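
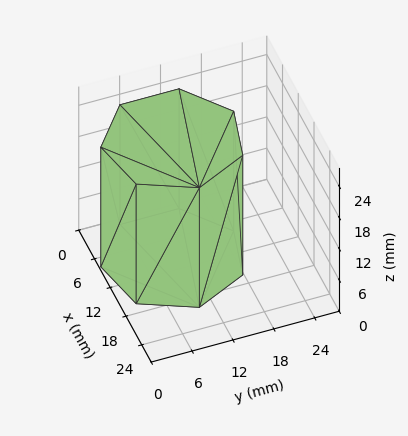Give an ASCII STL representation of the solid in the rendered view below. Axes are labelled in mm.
Reading the render: the shape is a regular 7-sided prism (a cylinder approximated with 7 flat sides), circumscribed radius ≈ 10 mm, height ≈ 23 mm (dimensions read to the nearest mm from the axis ticks). For the STL, each face is triangulated and given an outward normal.

solid part
  facet normal 0.0000 0.0000 -1.0000
    outer loop
      vertex 7.77 19.75 0.00
      vertex 16.23 17.82 0.00
      vertex 20.00 10.00 0.00
    endloop
  endfacet
  facet normal 0.0000 0.0000 -1.0000
    outer loop
      vertex 0.99 14.34 0.00
      vertex 7.77 19.75 0.00
      vertex 20.00 10.00 0.00
    endloop
  endfacet
  facet normal 0.0000 0.0000 -1.0000
    outer loop
      vertex 0.99 5.66 0.00
      vertex 0.99 14.34 0.00
      vertex 20.00 10.00 0.00
    endloop
  endfacet
  facet normal 0.0000 0.0000 -1.0000
    outer loop
      vertex 7.77 0.25 0.00
      vertex 0.99 5.66 0.00
      vertex 20.00 10.00 0.00
    endloop
  endfacet
  facet normal 0.0000 0.0000 -1.0000
    outer loop
      vertex 16.23 2.18 0.00
      vertex 7.77 0.25 0.00
      vertex 20.00 10.00 0.00
    endloop
  endfacet
  facet normal 0.0000 0.0000 1.0000
    outer loop
      vertex 20.00 10.00 23.00
      vertex 16.23 17.82 23.00
      vertex 7.77 19.75 23.00
    endloop
  endfacet
  facet normal 0.0000 0.0000 1.0000
    outer loop
      vertex 20.00 10.00 23.00
      vertex 7.77 19.75 23.00
      vertex 0.99 14.34 23.00
    endloop
  endfacet
  facet normal 0.0000 0.0000 1.0000
    outer loop
      vertex 20.00 10.00 23.00
      vertex 0.99 14.34 23.00
      vertex 0.99 5.66 23.00
    endloop
  endfacet
  facet normal 0.0000 0.0000 1.0000
    outer loop
      vertex 20.00 10.00 23.00
      vertex 0.99 5.66 23.00
      vertex 7.77 0.25 23.00
    endloop
  endfacet
  facet normal 0.0000 0.0000 1.0000
    outer loop
      vertex 20.00 10.00 23.00
      vertex 7.77 0.25 23.00
      vertex 16.23 2.18 23.00
    endloop
  endfacet
  facet normal 0.9008 0.4343 0.0000
    outer loop
      vertex 20.00 10.00 0.00
      vertex 16.23 17.82 0.00
      vertex 16.23 17.82 23.00
    endloop
  endfacet
  facet normal 0.9008 0.4343 0.0000
    outer loop
      vertex 20.00 10.00 0.00
      vertex 16.23 17.82 23.00
      vertex 20.00 10.00 23.00
    endloop
  endfacet
  facet normal 0.2224 0.9750 0.0000
    outer loop
      vertex 16.23 17.82 0.00
      vertex 7.77 19.75 0.00
      vertex 7.77 19.75 23.00
    endloop
  endfacet
  facet normal 0.2224 0.9750 0.0000
    outer loop
      vertex 16.23 17.82 0.00
      vertex 7.77 19.75 23.00
      vertex 16.23 17.82 23.00
    endloop
  endfacet
  facet normal -0.6237 0.7817 0.0000
    outer loop
      vertex 7.77 19.75 0.00
      vertex 0.99 14.34 0.00
      vertex 0.99 14.34 23.00
    endloop
  endfacet
  facet normal -0.6237 0.7817 0.0000
    outer loop
      vertex 7.77 19.75 0.00
      vertex 0.99 14.34 23.00
      vertex 7.77 19.75 23.00
    endloop
  endfacet
  facet normal -1.0000 0.0000 0.0000
    outer loop
      vertex 0.99 14.34 0.00
      vertex 0.99 5.66 0.00
      vertex 0.99 5.66 23.00
    endloop
  endfacet
  facet normal -1.0000 0.0000 0.0000
    outer loop
      vertex 0.99 14.34 0.00
      vertex 0.99 5.66 23.00
      vertex 0.99 14.34 23.00
    endloop
  endfacet
  facet normal -0.6237 -0.7817 0.0000
    outer loop
      vertex 0.99 5.66 0.00
      vertex 7.77 0.25 0.00
      vertex 7.77 0.25 23.00
    endloop
  endfacet
  facet normal -0.6237 -0.7817 0.0000
    outer loop
      vertex 0.99 5.66 0.00
      vertex 7.77 0.25 23.00
      vertex 0.99 5.66 23.00
    endloop
  endfacet
  facet normal 0.2224 -0.9750 0.0000
    outer loop
      vertex 7.77 0.25 0.00
      vertex 16.23 2.18 0.00
      vertex 16.23 2.18 23.00
    endloop
  endfacet
  facet normal 0.2224 -0.9750 0.0000
    outer loop
      vertex 7.77 0.25 0.00
      vertex 16.23 2.18 23.00
      vertex 7.77 0.25 23.00
    endloop
  endfacet
  facet normal 0.9008 -0.4343 0.0000
    outer loop
      vertex 16.23 2.18 0.00
      vertex 20.00 10.00 0.00
      vertex 20.00 10.00 23.00
    endloop
  endfacet
  facet normal 0.9008 -0.4343 0.0000
    outer loop
      vertex 16.23 2.18 0.00
      vertex 20.00 10.00 23.00
      vertex 16.23 2.18 23.00
    endloop
  endfacet
endsolid part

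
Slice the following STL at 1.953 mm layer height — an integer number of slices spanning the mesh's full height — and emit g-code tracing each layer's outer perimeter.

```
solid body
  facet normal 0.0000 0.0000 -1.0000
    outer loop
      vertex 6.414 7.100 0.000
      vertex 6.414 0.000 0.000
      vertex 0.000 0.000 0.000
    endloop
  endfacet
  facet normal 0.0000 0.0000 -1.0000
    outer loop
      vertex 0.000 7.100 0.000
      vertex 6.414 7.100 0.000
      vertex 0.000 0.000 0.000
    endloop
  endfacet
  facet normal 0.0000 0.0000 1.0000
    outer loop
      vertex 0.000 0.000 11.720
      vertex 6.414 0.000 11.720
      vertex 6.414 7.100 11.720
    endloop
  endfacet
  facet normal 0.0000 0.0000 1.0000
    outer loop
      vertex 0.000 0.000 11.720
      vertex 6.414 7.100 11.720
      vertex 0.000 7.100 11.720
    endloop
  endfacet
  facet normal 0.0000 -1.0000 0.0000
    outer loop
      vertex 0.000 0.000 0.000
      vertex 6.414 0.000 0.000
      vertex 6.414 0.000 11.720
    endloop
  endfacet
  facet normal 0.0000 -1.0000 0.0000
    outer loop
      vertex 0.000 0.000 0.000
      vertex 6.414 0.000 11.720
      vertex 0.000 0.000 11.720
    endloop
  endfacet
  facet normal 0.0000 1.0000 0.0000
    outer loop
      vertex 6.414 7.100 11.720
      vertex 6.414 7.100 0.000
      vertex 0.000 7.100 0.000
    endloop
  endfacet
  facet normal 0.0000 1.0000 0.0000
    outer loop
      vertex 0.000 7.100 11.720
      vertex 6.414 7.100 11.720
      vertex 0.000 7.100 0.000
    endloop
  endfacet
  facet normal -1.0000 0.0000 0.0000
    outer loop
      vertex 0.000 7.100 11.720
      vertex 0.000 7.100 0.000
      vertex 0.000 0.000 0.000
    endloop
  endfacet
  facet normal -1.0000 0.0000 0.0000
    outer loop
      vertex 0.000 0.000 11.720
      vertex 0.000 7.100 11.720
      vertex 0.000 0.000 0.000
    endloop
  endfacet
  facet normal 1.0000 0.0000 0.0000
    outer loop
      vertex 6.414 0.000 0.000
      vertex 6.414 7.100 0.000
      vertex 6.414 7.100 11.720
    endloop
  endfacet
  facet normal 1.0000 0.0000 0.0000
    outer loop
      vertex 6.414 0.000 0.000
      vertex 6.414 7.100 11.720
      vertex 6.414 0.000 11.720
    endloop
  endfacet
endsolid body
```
; perimeter-only toolpath
G21 ; units = mm
G90 ; absolute positioning
G28 ; home
; layer 1
G0 Z1.953
G0 X0.000 Y0.000
G1 X6.414 Y0.000
G1 X6.414 Y7.100
G1 X0.000 Y7.100
G1 X0.000 Y0.000
; layer 2
G0 Z3.907
G0 X0.000 Y0.000
G1 X6.414 Y0.000
G1 X6.414 Y7.100
G1 X0.000 Y7.100
G1 X0.000 Y0.000
; layer 3
G0 Z5.860
G0 X0.000 Y0.000
G1 X6.414 Y0.000
G1 X6.414 Y7.100
G1 X0.000 Y7.100
G1 X0.000 Y0.000
; layer 4
G0 Z7.813
G0 X0.000 Y0.000
G1 X6.414 Y0.000
G1 X6.414 Y7.100
G1 X0.000 Y7.100
G1 X0.000 Y0.000
; layer 5
G0 Z9.767
G0 X0.000 Y0.000
G1 X6.414 Y0.000
G1 X6.414 Y7.100
G1 X0.000 Y7.100
G1 X0.000 Y0.000
; layer 6
G0 Z11.720
G0 X0.000 Y0.000
G1 X6.414 Y0.000
G1 X6.414 Y7.100
G1 X0.000 Y7.100
G1 X0.000 Y0.000
M2 ; end

The solid is a rectangular box, roughly 6.41 × 7.1 mm footprint and 11.7 mm tall. Slicing at Δz = 1.953 mm — 6 equal slices spanning the solid's height, so layer i sits at z = i·h/6 — gives 6 non-empty perimeters. Each is a 4-segment closed polygon; G0 lifts to the layer z and rapids to the start vertex, then G1 traces the edges.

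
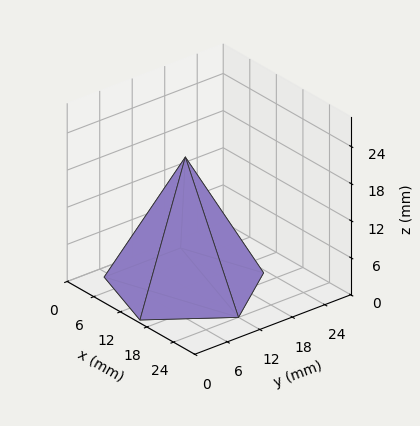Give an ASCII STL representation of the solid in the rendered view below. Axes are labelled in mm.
Reading the render: the shape is a regular 5-sided pyramid, base circumscribed radius ≈ 12 mm, apex at z ≈ 21 mm (dimensions read to the nearest mm from the axis ticks). For the STL, each face is triangulated and given an outward normal.

solid part
  facet normal 0.0000 0.0000 -1.0000
    outer loop
      vertex 2.292 19.053 0.000
      vertex 15.708 23.413 0.000
      vertex 24.000 12.000 0.000
    endloop
  endfacet
  facet normal 0.0000 0.0000 -1.0000
    outer loop
      vertex 2.292 4.947 0.000
      vertex 2.292 19.053 0.000
      vertex 24.000 12.000 0.000
    endloop
  endfacet
  facet normal 0.0000 0.0000 -1.0000
    outer loop
      vertex 15.708 0.587 0.000
      vertex 2.292 4.947 0.000
      vertex 24.000 12.000 0.000
    endloop
  endfacet
  facet normal 0.7343 0.5335 0.4196
    outer loop
      vertex 24.000 12.000 0.000
      vertex 15.708 23.413 0.000
      vertex 12.000 12.000 21.000
    endloop
  endfacet
  facet normal -0.2805 0.8633 0.4196
    outer loop
      vertex 15.708 23.413 0.000
      vertex 2.292 19.053 0.000
      vertex 12.000 12.000 21.000
    endloop
  endfacet
  facet normal -0.9077 0.0000 0.4196
    outer loop
      vertex 2.292 19.053 0.000
      vertex 2.292 4.947 0.000
      vertex 12.000 12.000 21.000
    endloop
  endfacet
  facet normal -0.2805 -0.8633 0.4196
    outer loop
      vertex 2.292 4.947 0.000
      vertex 15.708 0.587 0.000
      vertex 12.000 12.000 21.000
    endloop
  endfacet
  facet normal 0.7343 -0.5335 0.4196
    outer loop
      vertex 15.708 0.587 0.000
      vertex 24.000 12.000 0.000
      vertex 12.000 12.000 21.000
    endloop
  endfacet
endsolid part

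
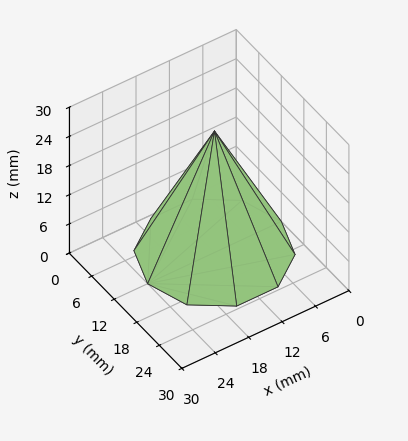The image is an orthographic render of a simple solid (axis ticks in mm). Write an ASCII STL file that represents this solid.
Reading the render: the shape is a regular 10-sided pyramid, base circumscribed radius ≈ 12 mm, apex at z ≈ 25 mm (dimensions read to the nearest mm from the axis ticks). For the STL, each face is triangulated and given an outward normal.

solid part
  facet normal 0.0000 0.0000 -1.0000
    outer loop
      vertex 15.71 23.41 0.00
      vertex 21.71 19.05 0.00
      vertex 24.00 12.00 0.00
    endloop
  endfacet
  facet normal 0.0000 0.0000 -1.0000
    outer loop
      vertex 8.29 23.41 0.00
      vertex 15.71 23.41 0.00
      vertex 24.00 12.00 0.00
    endloop
  endfacet
  facet normal 0.0000 0.0000 -1.0000
    outer loop
      vertex 2.29 19.05 0.00
      vertex 8.29 23.41 0.00
      vertex 24.00 12.00 0.00
    endloop
  endfacet
  facet normal 0.0000 0.0000 -1.0000
    outer loop
      vertex 0.00 12.00 0.00
      vertex 2.29 19.05 0.00
      vertex 24.00 12.00 0.00
    endloop
  endfacet
  facet normal 0.0000 0.0000 -1.0000
    outer loop
      vertex 2.29 4.95 0.00
      vertex 0.00 12.00 0.00
      vertex 24.00 12.00 0.00
    endloop
  endfacet
  facet normal 0.0000 0.0000 -1.0000
    outer loop
      vertex 8.29 0.59 0.00
      vertex 2.29 4.95 0.00
      vertex 24.00 12.00 0.00
    endloop
  endfacet
  facet normal 0.0000 0.0000 -1.0000
    outer loop
      vertex 15.71 0.59 0.00
      vertex 8.29 0.59 0.00
      vertex 24.00 12.00 0.00
    endloop
  endfacet
  facet normal 0.0000 0.0000 -1.0000
    outer loop
      vertex 21.71 4.95 0.00
      vertex 15.71 0.59 0.00
      vertex 24.00 12.00 0.00
    endloop
  endfacet
  facet normal 0.8652 0.2810 0.4153
    outer loop
      vertex 24.00 12.00 0.00
      vertex 21.71 19.05 0.00
      vertex 12.00 12.00 25.00
    endloop
  endfacet
  facet normal 0.5348 0.7359 0.4152
    outer loop
      vertex 21.71 19.05 0.00
      vertex 15.71 23.41 0.00
      vertex 12.00 12.00 25.00
    endloop
  endfacet
  facet normal 0.0000 0.9097 0.4152
    outer loop
      vertex 15.71 23.41 0.00
      vertex 8.29 23.41 0.00
      vertex 12.00 12.00 25.00
    endloop
  endfacet
  facet normal -0.5348 0.7359 0.4152
    outer loop
      vertex 8.29 23.41 0.00
      vertex 2.29 19.05 0.00
      vertex 12.00 12.00 25.00
    endloop
  endfacet
  facet normal -0.8652 0.2810 0.4153
    outer loop
      vertex 2.29 19.05 0.00
      vertex 0.00 12.00 0.00
      vertex 12.00 12.00 25.00
    endloop
  endfacet
  facet normal -0.8652 -0.2810 0.4153
    outer loop
      vertex 0.00 12.00 0.00
      vertex 2.29 4.95 0.00
      vertex 12.00 12.00 25.00
    endloop
  endfacet
  facet normal -0.5348 -0.7359 0.4152
    outer loop
      vertex 2.29 4.95 0.00
      vertex 8.29 0.59 0.00
      vertex 12.00 12.00 25.00
    endloop
  endfacet
  facet normal 0.0000 -0.9097 0.4152
    outer loop
      vertex 8.29 0.59 0.00
      vertex 15.71 0.59 0.00
      vertex 12.00 12.00 25.00
    endloop
  endfacet
  facet normal 0.5348 -0.7359 0.4152
    outer loop
      vertex 15.71 0.59 0.00
      vertex 21.71 4.95 0.00
      vertex 12.00 12.00 25.00
    endloop
  endfacet
  facet normal 0.8652 -0.2810 0.4153
    outer loop
      vertex 21.71 4.95 0.00
      vertex 24.00 12.00 0.00
      vertex 12.00 12.00 25.00
    endloop
  endfacet
endsolid part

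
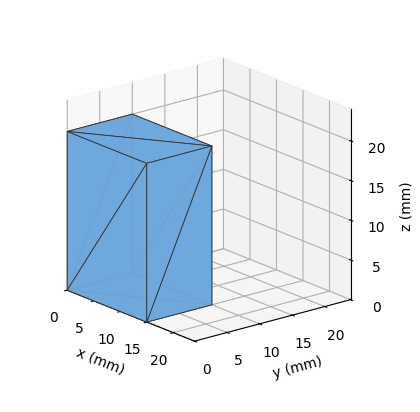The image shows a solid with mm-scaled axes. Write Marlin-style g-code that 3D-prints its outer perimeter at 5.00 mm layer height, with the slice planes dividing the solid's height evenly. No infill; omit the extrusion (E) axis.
Reading the render: the shape is a rectangular box, roughly 15 × 10 mm footprint and 20 mm tall (dimensions read to the nearest mm from the axis ticks). For the g-code, the solid's height is divided into equal slices at the stated Δz and each level perimeter traced with G1 moves after a G0 lift.

; perimeter-only toolpath
G21 ; units = mm
G90 ; absolute positioning
G28 ; home
; layer 1
G0 Z5.00
G0 X0.00 Y0.00
G1 X15.00 Y0.00
G1 X15.00 Y10.00
G1 X0.00 Y10.00
G1 X0.00 Y0.00
; layer 2
G0 Z10.00
G0 X0.00 Y0.00
G1 X15.00 Y0.00
G1 X15.00 Y10.00
G1 X0.00 Y10.00
G1 X0.00 Y0.00
; layer 3
G0 Z15.00
G0 X0.00 Y0.00
G1 X15.00 Y0.00
G1 X15.00 Y10.00
G1 X0.00 Y10.00
G1 X0.00 Y0.00
; layer 4
G0 Z20.00
G0 X0.00 Y0.00
G1 X15.00 Y0.00
G1 X15.00 Y10.00
G1 X0.00 Y10.00
G1 X0.00 Y0.00
M2 ; end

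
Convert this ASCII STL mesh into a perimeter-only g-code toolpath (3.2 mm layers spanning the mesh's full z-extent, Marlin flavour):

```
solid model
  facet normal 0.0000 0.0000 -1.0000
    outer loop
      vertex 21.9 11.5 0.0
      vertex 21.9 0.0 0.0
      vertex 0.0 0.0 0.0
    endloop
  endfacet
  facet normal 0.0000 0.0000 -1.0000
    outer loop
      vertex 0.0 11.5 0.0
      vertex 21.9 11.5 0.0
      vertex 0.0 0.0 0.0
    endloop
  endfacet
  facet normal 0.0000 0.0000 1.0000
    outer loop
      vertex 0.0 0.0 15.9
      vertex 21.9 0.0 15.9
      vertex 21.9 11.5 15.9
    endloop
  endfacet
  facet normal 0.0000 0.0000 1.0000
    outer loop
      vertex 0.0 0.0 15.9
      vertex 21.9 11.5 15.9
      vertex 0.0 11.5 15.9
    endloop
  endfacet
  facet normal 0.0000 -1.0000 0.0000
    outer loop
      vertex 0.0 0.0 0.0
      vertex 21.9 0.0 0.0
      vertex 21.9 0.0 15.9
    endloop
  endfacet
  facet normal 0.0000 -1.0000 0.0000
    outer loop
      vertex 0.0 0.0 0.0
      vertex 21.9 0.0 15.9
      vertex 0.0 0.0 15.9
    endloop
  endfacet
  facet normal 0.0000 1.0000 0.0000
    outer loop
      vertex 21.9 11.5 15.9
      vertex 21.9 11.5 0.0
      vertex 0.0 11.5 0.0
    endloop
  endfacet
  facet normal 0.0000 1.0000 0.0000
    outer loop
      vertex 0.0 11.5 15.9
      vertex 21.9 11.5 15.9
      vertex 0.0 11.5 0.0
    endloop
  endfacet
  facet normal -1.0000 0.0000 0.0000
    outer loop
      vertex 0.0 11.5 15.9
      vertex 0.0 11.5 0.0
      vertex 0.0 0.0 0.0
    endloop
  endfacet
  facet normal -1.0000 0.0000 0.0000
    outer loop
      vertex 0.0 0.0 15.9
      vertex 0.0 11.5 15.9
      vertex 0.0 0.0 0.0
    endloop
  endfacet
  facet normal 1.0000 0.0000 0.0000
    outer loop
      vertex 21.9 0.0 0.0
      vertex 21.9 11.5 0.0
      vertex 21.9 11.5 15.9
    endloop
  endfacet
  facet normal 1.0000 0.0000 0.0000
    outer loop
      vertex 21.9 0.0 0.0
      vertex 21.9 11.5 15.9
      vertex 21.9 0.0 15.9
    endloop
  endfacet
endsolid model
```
; perimeter-only toolpath
G21 ; units = mm
G90 ; absolute positioning
G28 ; home
; layer 1
G0 Z3.2
G0 X0.0 Y0.0
G1 X21.9 Y0.0
G1 X21.9 Y11.5
G1 X0.0 Y11.5
G1 X0.0 Y0.0
; layer 2
G0 Z6.4
G0 X0.0 Y0.0
G1 X21.9 Y0.0
G1 X21.9 Y11.5
G1 X0.0 Y11.5
G1 X0.0 Y0.0
; layer 3
G0 Z9.5
G0 X0.0 Y0.0
G1 X21.9 Y0.0
G1 X21.9 Y11.5
G1 X0.0 Y11.5
G1 X0.0 Y0.0
; layer 4
G0 Z12.7
G0 X0.0 Y0.0
G1 X21.9 Y0.0
G1 X21.9 Y11.5
G1 X0.0 Y11.5
G1 X0.0 Y0.0
; layer 5
G0 Z15.9
G0 X0.0 Y0.0
G1 X21.9 Y0.0
G1 X21.9 Y11.5
G1 X0.0 Y11.5
G1 X0.0 Y0.0
M2 ; end

The solid is a rectangular box, roughly 21.9 × 11.5 mm footprint and 15.9 mm tall. Slicing at Δz = 3.2 mm — 5 equal slices spanning the solid's height, so layer i sits at z = i·h/5 — gives 5 non-empty perimeters. Each is a 4-segment closed polygon; G0 lifts to the layer z and rapids to the start vertex, then G1 traces the edges.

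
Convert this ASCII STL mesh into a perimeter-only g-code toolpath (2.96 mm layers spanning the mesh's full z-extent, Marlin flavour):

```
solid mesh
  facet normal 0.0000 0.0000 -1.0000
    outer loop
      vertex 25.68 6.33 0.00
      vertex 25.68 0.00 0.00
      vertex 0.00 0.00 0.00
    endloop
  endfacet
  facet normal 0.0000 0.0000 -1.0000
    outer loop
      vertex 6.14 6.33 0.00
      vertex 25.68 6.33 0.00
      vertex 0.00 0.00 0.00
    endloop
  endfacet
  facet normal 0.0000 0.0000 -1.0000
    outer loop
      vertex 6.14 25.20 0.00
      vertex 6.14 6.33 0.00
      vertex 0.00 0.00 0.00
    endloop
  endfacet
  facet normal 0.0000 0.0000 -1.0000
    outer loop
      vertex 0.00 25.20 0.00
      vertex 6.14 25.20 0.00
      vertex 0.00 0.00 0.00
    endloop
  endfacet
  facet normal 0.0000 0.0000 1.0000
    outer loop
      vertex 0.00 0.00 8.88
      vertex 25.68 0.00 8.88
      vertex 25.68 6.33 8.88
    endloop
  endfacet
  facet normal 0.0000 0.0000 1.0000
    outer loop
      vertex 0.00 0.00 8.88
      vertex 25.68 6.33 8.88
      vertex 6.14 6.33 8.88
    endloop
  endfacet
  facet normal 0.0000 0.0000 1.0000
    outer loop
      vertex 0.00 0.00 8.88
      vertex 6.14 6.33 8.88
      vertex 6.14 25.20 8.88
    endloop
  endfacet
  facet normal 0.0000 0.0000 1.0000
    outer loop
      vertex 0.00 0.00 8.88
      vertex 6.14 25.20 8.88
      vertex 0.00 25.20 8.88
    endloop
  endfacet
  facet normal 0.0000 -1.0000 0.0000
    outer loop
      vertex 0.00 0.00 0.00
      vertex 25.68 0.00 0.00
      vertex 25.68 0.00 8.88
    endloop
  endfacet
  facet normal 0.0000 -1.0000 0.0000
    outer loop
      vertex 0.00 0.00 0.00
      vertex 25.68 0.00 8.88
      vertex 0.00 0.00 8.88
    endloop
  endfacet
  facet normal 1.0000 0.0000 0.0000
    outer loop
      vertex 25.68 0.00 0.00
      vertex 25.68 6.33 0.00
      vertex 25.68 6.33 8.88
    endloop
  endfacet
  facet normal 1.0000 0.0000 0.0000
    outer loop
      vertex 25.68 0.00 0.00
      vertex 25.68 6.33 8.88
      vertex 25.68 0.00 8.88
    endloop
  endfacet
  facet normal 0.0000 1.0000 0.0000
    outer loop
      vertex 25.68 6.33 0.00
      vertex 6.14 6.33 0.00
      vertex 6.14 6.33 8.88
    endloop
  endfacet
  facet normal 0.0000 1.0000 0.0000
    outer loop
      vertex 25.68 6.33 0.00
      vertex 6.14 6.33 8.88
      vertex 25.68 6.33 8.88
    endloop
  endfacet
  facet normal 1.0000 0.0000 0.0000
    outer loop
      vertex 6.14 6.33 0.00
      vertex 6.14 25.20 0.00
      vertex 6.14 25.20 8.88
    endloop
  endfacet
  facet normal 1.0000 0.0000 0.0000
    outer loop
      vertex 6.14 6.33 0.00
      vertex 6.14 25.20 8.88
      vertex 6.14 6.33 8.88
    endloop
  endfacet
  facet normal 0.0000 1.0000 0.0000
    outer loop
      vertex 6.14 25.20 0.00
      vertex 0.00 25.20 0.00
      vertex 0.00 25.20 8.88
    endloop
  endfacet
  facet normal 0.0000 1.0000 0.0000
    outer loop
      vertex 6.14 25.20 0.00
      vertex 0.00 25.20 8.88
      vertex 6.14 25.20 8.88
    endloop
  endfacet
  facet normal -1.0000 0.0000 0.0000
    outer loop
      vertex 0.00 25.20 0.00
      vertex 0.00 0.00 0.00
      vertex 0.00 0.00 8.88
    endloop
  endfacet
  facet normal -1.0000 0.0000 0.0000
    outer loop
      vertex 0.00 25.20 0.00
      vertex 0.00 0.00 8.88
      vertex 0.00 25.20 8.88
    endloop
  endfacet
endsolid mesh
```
; perimeter-only toolpath
G21 ; units = mm
G90 ; absolute positioning
G28 ; home
; layer 1
G0 Z2.96
G0 X0.00 Y0.00
G1 X25.68 Y0.00
G1 X25.68 Y6.33
G1 X6.14 Y6.33
G1 X6.14 Y25.20
G1 X0.00 Y25.20
G1 X0.00 Y0.00
; layer 2
G0 Z5.92
G0 X0.00 Y0.00
G1 X25.68 Y0.00
G1 X25.68 Y6.33
G1 X6.14 Y6.33
G1 X6.14 Y25.20
G1 X0.00 Y25.20
G1 X0.00 Y0.00
; layer 3
G0 Z8.88
G0 X0.00 Y0.00
G1 X25.68 Y0.00
G1 X25.68 Y6.33
G1 X6.14 Y6.33
G1 X6.14 Y25.20
G1 X0.00 Y25.20
G1 X0.00 Y0.00
M2 ; end

The solid is an L-shaped prism: outer 25.7 × 25.2 mm, arm thicknesses ≈ 6.33 mm (horizontal) and 6.14 mm (vertical), extruded 8.88 mm in z. Slicing at Δz = 2.96 mm — 3 equal slices spanning the solid's height, so layer i sits at z = i·h/3 — gives 3 non-empty perimeters. Each is a 6-segment closed polygon; G0 lifts to the layer z and rapids to the start vertex, then G1 traces the edges.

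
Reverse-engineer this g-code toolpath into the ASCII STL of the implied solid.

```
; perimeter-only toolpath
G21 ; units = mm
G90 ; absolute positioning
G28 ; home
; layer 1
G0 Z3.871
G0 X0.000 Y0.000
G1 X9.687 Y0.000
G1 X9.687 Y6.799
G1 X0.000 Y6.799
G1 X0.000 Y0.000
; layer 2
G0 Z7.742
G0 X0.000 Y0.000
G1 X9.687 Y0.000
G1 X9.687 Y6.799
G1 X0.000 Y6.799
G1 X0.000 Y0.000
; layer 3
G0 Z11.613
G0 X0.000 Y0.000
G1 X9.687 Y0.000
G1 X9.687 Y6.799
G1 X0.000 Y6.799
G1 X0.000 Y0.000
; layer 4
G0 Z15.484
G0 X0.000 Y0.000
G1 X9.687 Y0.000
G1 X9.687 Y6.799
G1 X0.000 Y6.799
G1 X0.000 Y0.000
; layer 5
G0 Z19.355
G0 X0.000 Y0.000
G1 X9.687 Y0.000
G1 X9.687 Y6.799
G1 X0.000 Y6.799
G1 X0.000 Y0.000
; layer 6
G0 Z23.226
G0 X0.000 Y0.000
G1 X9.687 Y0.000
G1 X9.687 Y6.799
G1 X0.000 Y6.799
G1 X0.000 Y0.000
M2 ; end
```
solid part
  facet normal 0.0000 0.0000 -1.0000
    outer loop
      vertex 9.687 6.799 0.000
      vertex 9.687 0.000 0.000
      vertex 0.000 0.000 0.000
    endloop
  endfacet
  facet normal 0.0000 0.0000 -1.0000
    outer loop
      vertex 0.000 6.799 0.000
      vertex 9.687 6.799 0.000
      vertex 0.000 0.000 0.000
    endloop
  endfacet
  facet normal 0.0000 0.0000 1.0000
    outer loop
      vertex 0.000 0.000 23.226
      vertex 9.687 0.000 23.226
      vertex 9.687 6.799 23.226
    endloop
  endfacet
  facet normal 0.0000 0.0000 1.0000
    outer loop
      vertex 0.000 0.000 23.226
      vertex 9.687 6.799 23.226
      vertex 0.000 6.799 23.226
    endloop
  endfacet
  facet normal 0.0000 -1.0000 0.0000
    outer loop
      vertex 0.000 0.000 0.000
      vertex 9.687 0.000 0.000
      vertex 9.687 0.000 23.226
    endloop
  endfacet
  facet normal 0.0000 -1.0000 0.0000
    outer loop
      vertex 0.000 0.000 0.000
      vertex 9.687 0.000 23.226
      vertex 0.000 0.000 23.226
    endloop
  endfacet
  facet normal 0.0000 1.0000 0.0000
    outer loop
      vertex 9.687 6.799 23.226
      vertex 9.687 6.799 0.000
      vertex 0.000 6.799 0.000
    endloop
  endfacet
  facet normal 0.0000 1.0000 0.0000
    outer loop
      vertex 0.000 6.799 23.226
      vertex 9.687 6.799 23.226
      vertex 0.000 6.799 0.000
    endloop
  endfacet
  facet normal -1.0000 0.0000 0.0000
    outer loop
      vertex 0.000 6.799 23.226
      vertex 0.000 6.799 0.000
      vertex 0.000 0.000 0.000
    endloop
  endfacet
  facet normal -1.0000 0.0000 0.0000
    outer loop
      vertex 0.000 0.000 23.226
      vertex 0.000 6.799 23.226
      vertex 0.000 0.000 0.000
    endloop
  endfacet
  facet normal 1.0000 0.0000 0.0000
    outer loop
      vertex 9.687 0.000 0.000
      vertex 9.687 6.799 0.000
      vertex 9.687 6.799 23.226
    endloop
  endfacet
  facet normal 1.0000 0.0000 0.0000
    outer loop
      vertex 9.687 0.000 0.000
      vertex 9.687 6.799 23.226
      vertex 9.687 0.000 23.226
    endloop
  endfacet
endsolid part

The G0 Z moves step by Δz≈3.871 mm. Every layer's G1 loop is the same polygon, so the solid is a straight extrusion of it from z=0 to z≈23.2. Closing with flat bottom and top caps and triangulating gives 12 facets — a rectangular box, roughly 9.69 × 6.8 mm footprint and 23.2 mm tall.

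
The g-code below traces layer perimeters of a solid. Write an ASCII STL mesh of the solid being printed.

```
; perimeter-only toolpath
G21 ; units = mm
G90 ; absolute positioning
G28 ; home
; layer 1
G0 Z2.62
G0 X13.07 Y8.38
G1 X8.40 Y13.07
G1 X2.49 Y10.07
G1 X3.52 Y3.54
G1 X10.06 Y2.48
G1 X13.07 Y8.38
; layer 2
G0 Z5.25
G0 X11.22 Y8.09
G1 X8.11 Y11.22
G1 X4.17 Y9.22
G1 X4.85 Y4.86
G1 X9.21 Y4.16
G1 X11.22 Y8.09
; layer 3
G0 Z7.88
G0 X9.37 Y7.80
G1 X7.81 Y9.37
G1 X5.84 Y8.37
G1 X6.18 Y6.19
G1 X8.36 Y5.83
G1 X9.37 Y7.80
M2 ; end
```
solid part
  facet normal 0.0000 0.0000 -1.0000
    outer loop
      vertex 0.82 10.93 0.00
      vertex 8.70 14.93 0.00
      vertex 14.93 8.67 0.00
    endloop
  endfacet
  facet normal 0.0000 0.0000 -1.0000
    outer loop
      vertex 2.19 2.21 0.00
      vertex 0.82 10.93 0.00
      vertex 14.93 8.67 0.00
    endloop
  endfacet
  facet normal 0.0000 0.0000 -1.0000
    outer loop
      vertex 10.91 0.81 0.00
      vertex 2.19 2.21 0.00
      vertex 14.93 8.67 0.00
    endloop
  endfacet
  facet normal 0.6135 0.6105 0.5010
    outer loop
      vertex 14.93 8.67 0.00
      vertex 8.70 14.93 0.00
      vertex 7.51 7.51 10.50
    endloop
  endfacet
  facet normal -0.3917 0.7717 0.5010
    outer loop
      vertex 8.70 14.93 0.00
      vertex 0.82 10.93 0.00
      vertex 7.51 7.51 10.50
    endloop
  endfacet
  facet normal -0.8550 -0.1343 0.5010
    outer loop
      vertex 0.82 10.93 0.00
      vertex 2.19 2.21 0.00
      vertex 7.51 7.51 10.50
    endloop
  endfacet
  facet normal -0.1372 -0.8546 0.5009
    outer loop
      vertex 2.19 2.21 0.00
      vertex 10.91 0.81 0.00
      vertex 7.51 7.51 10.50
    endloop
  endfacet
  facet normal 0.7705 -0.3941 0.5010
    outer loop
      vertex 10.91 0.81 0.00
      vertex 14.93 8.67 0.00
      vertex 7.51 7.51 10.50
    endloop
  endfacet
endsolid part

The G0 Z moves step by Δz≈2.62 mm. The G1 loops shrink linearly with z, so the solid tapers from its base footprint up to z≈10.5. Closing with a flat bottom cap and the tapered top and triangulating gives 8 facets — a regular 5-sided pyramid, base circumscribed radius ≈ 7.51 mm, apex at z ≈ 10.5 mm.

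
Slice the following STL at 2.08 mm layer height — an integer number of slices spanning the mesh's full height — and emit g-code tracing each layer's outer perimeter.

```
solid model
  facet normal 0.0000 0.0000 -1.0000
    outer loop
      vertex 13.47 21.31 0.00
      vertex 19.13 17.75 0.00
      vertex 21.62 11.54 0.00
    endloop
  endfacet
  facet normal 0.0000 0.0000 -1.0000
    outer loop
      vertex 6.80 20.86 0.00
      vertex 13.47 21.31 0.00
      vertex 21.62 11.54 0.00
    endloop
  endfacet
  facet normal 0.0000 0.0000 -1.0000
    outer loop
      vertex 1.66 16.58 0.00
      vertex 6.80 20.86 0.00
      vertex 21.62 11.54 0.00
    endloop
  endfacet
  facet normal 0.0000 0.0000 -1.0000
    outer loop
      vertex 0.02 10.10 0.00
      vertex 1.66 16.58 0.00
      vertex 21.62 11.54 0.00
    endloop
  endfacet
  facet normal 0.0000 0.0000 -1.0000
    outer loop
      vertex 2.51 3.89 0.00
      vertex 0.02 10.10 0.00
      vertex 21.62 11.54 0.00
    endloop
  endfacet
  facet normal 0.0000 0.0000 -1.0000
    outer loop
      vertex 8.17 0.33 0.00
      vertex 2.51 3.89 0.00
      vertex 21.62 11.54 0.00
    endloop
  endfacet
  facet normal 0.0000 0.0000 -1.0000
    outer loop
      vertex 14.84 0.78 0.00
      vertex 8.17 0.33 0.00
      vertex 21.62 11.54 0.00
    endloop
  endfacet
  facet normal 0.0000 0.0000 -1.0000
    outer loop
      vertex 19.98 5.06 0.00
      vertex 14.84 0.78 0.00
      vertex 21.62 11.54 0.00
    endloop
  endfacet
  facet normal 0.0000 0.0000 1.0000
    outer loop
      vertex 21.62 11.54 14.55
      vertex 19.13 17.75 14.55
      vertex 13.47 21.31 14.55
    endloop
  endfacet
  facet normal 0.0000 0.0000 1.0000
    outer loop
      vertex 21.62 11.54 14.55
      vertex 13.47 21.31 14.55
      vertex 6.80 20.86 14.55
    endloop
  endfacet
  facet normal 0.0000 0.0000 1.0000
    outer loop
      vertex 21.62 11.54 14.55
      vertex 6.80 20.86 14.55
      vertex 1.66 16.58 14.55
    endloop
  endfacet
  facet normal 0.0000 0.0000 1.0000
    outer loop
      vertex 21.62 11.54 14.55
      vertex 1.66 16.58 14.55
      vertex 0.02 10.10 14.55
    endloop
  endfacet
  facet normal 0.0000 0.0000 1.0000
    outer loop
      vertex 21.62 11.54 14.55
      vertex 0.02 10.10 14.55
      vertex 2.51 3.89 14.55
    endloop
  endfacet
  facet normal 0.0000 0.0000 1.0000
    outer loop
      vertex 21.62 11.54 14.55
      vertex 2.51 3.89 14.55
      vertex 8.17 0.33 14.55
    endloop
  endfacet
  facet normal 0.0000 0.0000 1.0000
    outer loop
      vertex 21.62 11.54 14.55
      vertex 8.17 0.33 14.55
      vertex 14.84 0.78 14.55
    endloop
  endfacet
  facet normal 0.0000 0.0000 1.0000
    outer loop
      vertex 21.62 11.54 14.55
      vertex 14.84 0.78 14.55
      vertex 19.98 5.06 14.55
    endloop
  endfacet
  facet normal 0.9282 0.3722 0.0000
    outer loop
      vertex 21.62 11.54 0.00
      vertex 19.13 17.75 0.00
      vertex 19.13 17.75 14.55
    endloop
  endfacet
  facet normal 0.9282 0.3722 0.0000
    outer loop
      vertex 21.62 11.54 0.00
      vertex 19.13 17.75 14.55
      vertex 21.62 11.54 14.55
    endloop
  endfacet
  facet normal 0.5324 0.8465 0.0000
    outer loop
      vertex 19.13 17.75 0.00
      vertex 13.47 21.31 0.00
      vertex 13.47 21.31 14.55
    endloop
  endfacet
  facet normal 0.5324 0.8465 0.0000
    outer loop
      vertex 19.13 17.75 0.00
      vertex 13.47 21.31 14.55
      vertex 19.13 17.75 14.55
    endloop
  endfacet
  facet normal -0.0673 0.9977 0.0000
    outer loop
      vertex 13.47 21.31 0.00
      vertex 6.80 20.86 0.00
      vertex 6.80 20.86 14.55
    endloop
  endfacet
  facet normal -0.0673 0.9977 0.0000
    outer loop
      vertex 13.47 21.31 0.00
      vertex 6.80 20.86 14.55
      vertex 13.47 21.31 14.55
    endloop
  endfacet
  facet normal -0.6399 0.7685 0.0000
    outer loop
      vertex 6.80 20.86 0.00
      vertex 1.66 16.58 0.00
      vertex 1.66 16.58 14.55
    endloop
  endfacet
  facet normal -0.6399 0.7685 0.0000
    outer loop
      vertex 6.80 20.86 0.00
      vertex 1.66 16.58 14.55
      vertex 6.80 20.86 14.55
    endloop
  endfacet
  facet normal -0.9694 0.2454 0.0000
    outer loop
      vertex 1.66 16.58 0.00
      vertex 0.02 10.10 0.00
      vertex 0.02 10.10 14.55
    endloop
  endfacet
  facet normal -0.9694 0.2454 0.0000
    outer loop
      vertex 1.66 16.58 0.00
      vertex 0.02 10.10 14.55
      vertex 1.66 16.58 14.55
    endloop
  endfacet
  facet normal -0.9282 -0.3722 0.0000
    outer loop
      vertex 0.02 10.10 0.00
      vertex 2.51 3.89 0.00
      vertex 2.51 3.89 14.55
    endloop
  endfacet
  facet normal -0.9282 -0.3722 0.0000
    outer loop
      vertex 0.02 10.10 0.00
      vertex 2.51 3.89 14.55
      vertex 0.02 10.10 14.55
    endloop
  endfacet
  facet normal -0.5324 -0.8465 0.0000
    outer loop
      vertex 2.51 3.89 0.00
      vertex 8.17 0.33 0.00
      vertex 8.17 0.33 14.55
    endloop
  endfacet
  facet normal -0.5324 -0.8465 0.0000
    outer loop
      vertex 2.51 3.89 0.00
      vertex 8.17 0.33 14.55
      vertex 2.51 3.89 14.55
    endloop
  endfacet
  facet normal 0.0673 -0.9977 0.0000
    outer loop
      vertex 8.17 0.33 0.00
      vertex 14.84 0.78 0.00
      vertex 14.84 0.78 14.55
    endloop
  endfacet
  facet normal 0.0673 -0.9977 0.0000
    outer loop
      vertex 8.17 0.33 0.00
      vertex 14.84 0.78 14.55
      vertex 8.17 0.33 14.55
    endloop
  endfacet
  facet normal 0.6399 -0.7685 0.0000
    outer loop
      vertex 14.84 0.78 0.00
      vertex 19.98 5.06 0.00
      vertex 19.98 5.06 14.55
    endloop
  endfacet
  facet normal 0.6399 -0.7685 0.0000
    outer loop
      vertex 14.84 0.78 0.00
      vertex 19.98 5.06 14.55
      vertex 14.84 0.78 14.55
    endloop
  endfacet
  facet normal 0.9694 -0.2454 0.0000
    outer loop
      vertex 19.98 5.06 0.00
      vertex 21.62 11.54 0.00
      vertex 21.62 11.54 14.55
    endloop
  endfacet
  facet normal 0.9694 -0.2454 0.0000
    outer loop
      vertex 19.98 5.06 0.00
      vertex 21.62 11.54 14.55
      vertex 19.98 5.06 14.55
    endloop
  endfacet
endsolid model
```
; perimeter-only toolpath
G21 ; units = mm
G90 ; absolute positioning
G28 ; home
; layer 1
G0 Z2.08
G0 X21.62 Y11.54
G1 X19.13 Y17.75
G1 X13.47 Y21.31
G1 X6.80 Y20.86
G1 X1.66 Y16.58
G1 X0.02 Y10.10
G1 X2.51 Y3.89
G1 X8.17 Y0.33
G1 X14.84 Y0.78
G1 X19.98 Y5.06
G1 X21.62 Y11.54
; layer 2
G0 Z4.16
G0 X21.62 Y11.54
G1 X19.13 Y17.75
G1 X13.47 Y21.31
G1 X6.80 Y20.86
G1 X1.66 Y16.58
G1 X0.02 Y10.10
G1 X2.51 Y3.89
G1 X8.17 Y0.33
G1 X14.84 Y0.78
G1 X19.98 Y5.06
G1 X21.62 Y11.54
; layer 3
G0 Z6.24
G0 X21.62 Y11.54
G1 X19.13 Y17.75
G1 X13.47 Y21.31
G1 X6.80 Y20.86
G1 X1.66 Y16.58
G1 X0.02 Y10.10
G1 X2.51 Y3.89
G1 X8.17 Y0.33
G1 X14.84 Y0.78
G1 X19.98 Y5.06
G1 X21.62 Y11.54
; layer 4
G0 Z8.31
G0 X21.62 Y11.54
G1 X19.13 Y17.75
G1 X13.47 Y21.31
G1 X6.80 Y20.86
G1 X1.66 Y16.58
G1 X0.02 Y10.10
G1 X2.51 Y3.89
G1 X8.17 Y0.33
G1 X14.84 Y0.78
G1 X19.98 Y5.06
G1 X21.62 Y11.54
; layer 5
G0 Z10.39
G0 X21.62 Y11.54
G1 X19.13 Y17.75
G1 X13.47 Y21.31
G1 X6.80 Y20.86
G1 X1.66 Y16.58
G1 X0.02 Y10.10
G1 X2.51 Y3.89
G1 X8.17 Y0.33
G1 X14.84 Y0.78
G1 X19.98 Y5.06
G1 X21.62 Y11.54
; layer 6
G0 Z12.47
G0 X21.62 Y11.54
G1 X19.13 Y17.75
G1 X13.47 Y21.31
G1 X6.80 Y20.86
G1 X1.66 Y16.58
G1 X0.02 Y10.10
G1 X2.51 Y3.89
G1 X8.17 Y0.33
G1 X14.84 Y0.78
G1 X19.98 Y5.06
G1 X21.62 Y11.54
; layer 7
G0 Z14.55
G0 X21.62 Y11.54
G1 X19.13 Y17.75
G1 X13.47 Y21.31
G1 X6.80 Y20.86
G1 X1.66 Y16.58
G1 X0.02 Y10.10
G1 X2.51 Y3.89
G1 X8.17 Y0.33
G1 X14.84 Y0.78
G1 X19.98 Y5.06
G1 X21.62 Y11.54
M2 ; end

The solid is a regular 10-sided prism (a cylinder approximated with 10 flat sides), circumscribed radius ≈ 10.8 mm, height ≈ 14.6 mm. Slicing at Δz = 2.08 mm — 7 equal slices spanning the solid's height, so layer i sits at z = i·h/7 — gives 7 non-empty perimeters. Each is a 10-segment closed polygon; G0 lifts to the layer z and rapids to the start vertex, then G1 traces the edges.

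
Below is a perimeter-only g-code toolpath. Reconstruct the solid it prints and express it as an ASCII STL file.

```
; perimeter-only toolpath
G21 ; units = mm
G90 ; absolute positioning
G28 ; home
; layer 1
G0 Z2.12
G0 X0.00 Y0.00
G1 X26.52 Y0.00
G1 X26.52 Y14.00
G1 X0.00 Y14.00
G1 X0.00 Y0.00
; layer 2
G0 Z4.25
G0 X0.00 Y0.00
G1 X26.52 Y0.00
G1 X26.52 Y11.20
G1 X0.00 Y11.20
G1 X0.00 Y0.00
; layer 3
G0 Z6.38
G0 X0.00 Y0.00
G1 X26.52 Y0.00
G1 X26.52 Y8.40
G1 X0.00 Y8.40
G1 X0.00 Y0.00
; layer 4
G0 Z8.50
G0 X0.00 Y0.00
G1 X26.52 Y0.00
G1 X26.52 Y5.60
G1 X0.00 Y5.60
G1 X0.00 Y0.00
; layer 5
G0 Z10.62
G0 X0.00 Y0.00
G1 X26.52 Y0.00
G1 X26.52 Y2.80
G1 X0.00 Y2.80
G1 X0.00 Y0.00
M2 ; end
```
solid part
  facet normal 0.0000 0.0000 -1.0000
    outer loop
      vertex 26.52 16.80 0.00
      vertex 26.52 0.00 0.00
      vertex 0.00 0.00 0.00
    endloop
  endfacet
  facet normal 0.0000 0.0000 -1.0000
    outer loop
      vertex 0.00 16.80 0.00
      vertex 26.52 16.80 0.00
      vertex 0.00 0.00 0.00
    endloop
  endfacet
  facet normal 0.0000 -1.0000 0.0000
    outer loop
      vertex 0.00 0.00 0.00
      vertex 26.52 0.00 0.00
      vertex 26.52 0.00 12.75
    endloop
  endfacet
  facet normal 0.0000 -1.0000 0.0000
    outer loop
      vertex 0.00 0.00 0.00
      vertex 26.52 0.00 12.75
      vertex 0.00 0.00 12.75
    endloop
  endfacet
  facet normal 0.0000 0.6045 0.7966
    outer loop
      vertex 0.00 0.00 12.75
      vertex 26.52 0.00 12.75
      vertex 26.52 16.80 0.00
    endloop
  endfacet
  facet normal 0.0000 0.6045 0.7966
    outer loop
      vertex 0.00 0.00 12.75
      vertex 26.52 16.80 0.00
      vertex 0.00 16.80 0.00
    endloop
  endfacet
  facet normal -1.0000 0.0000 0.0000
    outer loop
      vertex 0.00 0.00 12.75
      vertex 0.00 16.80 0.00
      vertex 0.00 0.00 0.00
    endloop
  endfacet
  facet normal 1.0000 0.0000 0.0000
    outer loop
      vertex 26.52 0.00 0.00
      vertex 26.52 16.80 0.00
      vertex 26.52 0.00 12.75
    endloop
  endfacet
endsolid part

The G0 Z moves step by Δz≈2.12 mm. The G1 loops shrink linearly with z, so the solid tapers from its base footprint up to z≈12.8. Closing with a flat bottom cap and the tapered top and triangulating gives 8 facets — a wedge (ramp): 26.5 × 16.8 mm base, rising to 12.8 mm along the y=0 edge and sloping linearly to z=0 at y=16.8.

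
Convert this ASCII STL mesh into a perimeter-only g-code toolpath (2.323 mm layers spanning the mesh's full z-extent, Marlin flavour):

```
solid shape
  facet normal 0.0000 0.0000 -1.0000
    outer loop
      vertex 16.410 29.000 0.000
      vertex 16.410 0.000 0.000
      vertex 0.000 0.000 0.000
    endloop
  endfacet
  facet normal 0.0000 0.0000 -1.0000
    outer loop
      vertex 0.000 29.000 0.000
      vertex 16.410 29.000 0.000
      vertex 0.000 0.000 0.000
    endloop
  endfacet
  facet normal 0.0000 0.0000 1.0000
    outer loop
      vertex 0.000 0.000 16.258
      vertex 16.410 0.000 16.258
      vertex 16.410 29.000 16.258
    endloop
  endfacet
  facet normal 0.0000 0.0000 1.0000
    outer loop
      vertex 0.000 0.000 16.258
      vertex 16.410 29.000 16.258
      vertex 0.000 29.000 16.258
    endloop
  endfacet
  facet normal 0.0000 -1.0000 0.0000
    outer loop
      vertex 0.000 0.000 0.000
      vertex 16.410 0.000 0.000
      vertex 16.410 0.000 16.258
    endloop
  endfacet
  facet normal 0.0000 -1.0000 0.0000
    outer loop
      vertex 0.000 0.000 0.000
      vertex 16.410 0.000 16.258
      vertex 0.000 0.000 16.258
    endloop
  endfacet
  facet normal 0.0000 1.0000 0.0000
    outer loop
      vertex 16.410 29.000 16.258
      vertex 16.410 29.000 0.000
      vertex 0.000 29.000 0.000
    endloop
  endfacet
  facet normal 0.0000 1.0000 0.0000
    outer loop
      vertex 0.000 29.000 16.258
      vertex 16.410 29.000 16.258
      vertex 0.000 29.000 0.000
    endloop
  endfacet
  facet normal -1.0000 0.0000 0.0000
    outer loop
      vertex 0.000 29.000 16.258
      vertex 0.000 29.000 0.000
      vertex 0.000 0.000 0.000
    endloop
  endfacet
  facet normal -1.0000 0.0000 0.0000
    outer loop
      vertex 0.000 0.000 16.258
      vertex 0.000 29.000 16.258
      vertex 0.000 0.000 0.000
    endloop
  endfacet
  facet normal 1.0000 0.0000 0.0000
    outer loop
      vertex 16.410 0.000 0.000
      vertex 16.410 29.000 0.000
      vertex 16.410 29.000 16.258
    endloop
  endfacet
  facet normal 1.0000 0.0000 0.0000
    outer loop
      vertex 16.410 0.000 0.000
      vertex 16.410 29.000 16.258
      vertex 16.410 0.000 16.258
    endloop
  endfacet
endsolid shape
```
; perimeter-only toolpath
G21 ; units = mm
G90 ; absolute positioning
G28 ; home
; layer 1
G0 Z2.323
G0 X0.000 Y0.000
G1 X16.410 Y0.000
G1 X16.410 Y29.000
G1 X0.000 Y29.000
G1 X0.000 Y0.000
; layer 2
G0 Z4.645
G0 X0.000 Y0.000
G1 X16.410 Y0.000
G1 X16.410 Y29.000
G1 X0.000 Y29.000
G1 X0.000 Y0.000
; layer 3
G0 Z6.968
G0 X0.000 Y0.000
G1 X16.410 Y0.000
G1 X16.410 Y29.000
G1 X0.000 Y29.000
G1 X0.000 Y0.000
; layer 4
G0 Z9.290
G0 X0.000 Y0.000
G1 X16.410 Y0.000
G1 X16.410 Y29.000
G1 X0.000 Y29.000
G1 X0.000 Y0.000
; layer 5
G0 Z11.613
G0 X0.000 Y0.000
G1 X16.410 Y0.000
G1 X16.410 Y29.000
G1 X0.000 Y29.000
G1 X0.000 Y0.000
; layer 6
G0 Z13.935
G0 X0.000 Y0.000
G1 X16.410 Y0.000
G1 X16.410 Y29.000
G1 X0.000 Y29.000
G1 X0.000 Y0.000
; layer 7
G0 Z16.258
G0 X0.000 Y0.000
G1 X16.410 Y0.000
G1 X16.410 Y29.000
G1 X0.000 Y29.000
G1 X0.000 Y0.000
M2 ; end

The solid is a rectangular box, roughly 16.4 × 29 mm footprint and 16.3 mm tall. Slicing at Δz = 2.323 mm — 7 equal slices spanning the solid's height, so layer i sits at z = i·h/7 — gives 7 non-empty perimeters. Each is a 4-segment closed polygon; G0 lifts to the layer z and rapids to the start vertex, then G1 traces the edges.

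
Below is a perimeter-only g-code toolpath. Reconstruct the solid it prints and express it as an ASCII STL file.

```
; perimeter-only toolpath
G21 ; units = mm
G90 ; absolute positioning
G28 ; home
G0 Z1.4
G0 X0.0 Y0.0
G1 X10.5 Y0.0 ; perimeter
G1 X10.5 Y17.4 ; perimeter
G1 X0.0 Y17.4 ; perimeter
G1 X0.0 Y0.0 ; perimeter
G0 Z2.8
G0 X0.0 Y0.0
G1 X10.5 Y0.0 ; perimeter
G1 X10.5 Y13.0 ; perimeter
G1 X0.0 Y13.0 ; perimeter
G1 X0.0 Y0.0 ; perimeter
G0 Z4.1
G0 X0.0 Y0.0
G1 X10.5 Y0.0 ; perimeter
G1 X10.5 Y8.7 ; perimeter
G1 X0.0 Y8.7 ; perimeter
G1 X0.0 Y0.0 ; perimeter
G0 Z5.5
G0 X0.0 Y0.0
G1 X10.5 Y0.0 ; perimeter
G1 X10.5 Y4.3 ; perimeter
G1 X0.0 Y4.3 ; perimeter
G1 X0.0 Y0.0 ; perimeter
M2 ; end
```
solid part
  facet normal 0.0000 0.0000 -1.0000
    outer loop
      vertex 10.5 21.7 0.0
      vertex 10.5 0.0 0.0
      vertex 0.0 0.0 0.0
    endloop
  endfacet
  facet normal 0.0000 0.0000 -1.0000
    outer loop
      vertex 0.0 21.7 0.0
      vertex 10.5 21.7 0.0
      vertex 0.0 0.0 0.0
    endloop
  endfacet
  facet normal 0.0000 -1.0000 0.0000
    outer loop
      vertex 0.0 0.0 0.0
      vertex 10.5 0.0 0.0
      vertex 10.5 0.0 6.9
    endloop
  endfacet
  facet normal 0.0000 -1.0000 0.0000
    outer loop
      vertex 0.0 0.0 0.0
      vertex 10.5 0.0 6.9
      vertex 0.0 0.0 6.9
    endloop
  endfacet
  facet normal 0.0000 0.3030 0.9530
    outer loop
      vertex 0.0 0.0 6.9
      vertex 10.5 0.0 6.9
      vertex 10.5 21.7 0.0
    endloop
  endfacet
  facet normal 0.0000 0.3030 0.9530
    outer loop
      vertex 0.0 0.0 6.9
      vertex 10.5 21.7 0.0
      vertex 0.0 21.7 0.0
    endloop
  endfacet
  facet normal -1.0000 0.0000 0.0000
    outer loop
      vertex 0.0 0.0 6.9
      vertex 0.0 21.7 0.0
      vertex 0.0 0.0 0.0
    endloop
  endfacet
  facet normal 1.0000 0.0000 0.0000
    outer loop
      vertex 10.5 0.0 0.0
      vertex 10.5 21.7 0.0
      vertex 10.5 0.0 6.9
    endloop
  endfacet
endsolid part

The G0 Z moves step by Δz≈1.4 mm. The G1 loops shrink linearly with z, so the solid tapers from its base footprint up to z≈6.9. Closing with a flat bottom cap and the tapered top and triangulating gives 8 facets — a wedge (ramp): 10.5 × 21.7 mm base, rising to 6.9 mm along the y=0 edge and sloping linearly to z=0 at y=21.7.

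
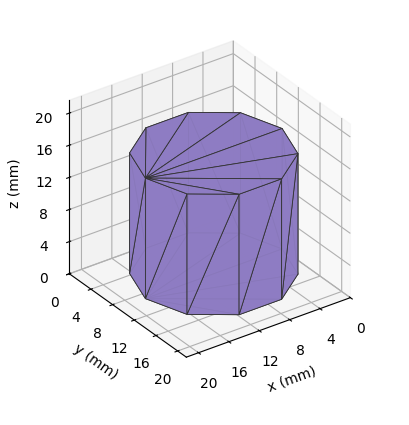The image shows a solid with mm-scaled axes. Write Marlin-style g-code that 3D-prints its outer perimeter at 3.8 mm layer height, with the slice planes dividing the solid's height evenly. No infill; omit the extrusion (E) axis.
Reading the render: the shape is a regular 10-sided prism (a cylinder approximated with 10 flat sides), circumscribed radius ≈ 9 mm, height ≈ 15 mm (dimensions read to the nearest mm from the axis ticks). For the g-code, the solid's height is divided into equal slices at the stated Δz and each level perimeter traced with G1 moves after a G0 lift.

; perimeter-only toolpath
G21 ; units = mm
G90 ; absolute positioning
G28 ; home
; layer 1
G0 Z3.8
G0 X18.0 Y9.0
G1 X16.3 Y14.3
G1 X11.8 Y17.6
G1 X6.2 Y17.6
G1 X1.7 Y14.3
G1 X0.0 Y9.0
G1 X1.7 Y3.7
G1 X6.2 Y0.4
G1 X11.8 Y0.4
G1 X16.3 Y3.7
G1 X18.0 Y9.0
; layer 2
G0 Z7.5
G0 X18.0 Y9.0
G1 X16.3 Y14.3
G1 X11.8 Y17.6
G1 X6.2 Y17.6
G1 X1.7 Y14.3
G1 X0.0 Y9.0
G1 X1.7 Y3.7
G1 X6.2 Y0.4
G1 X11.8 Y0.4
G1 X16.3 Y3.7
G1 X18.0 Y9.0
; layer 3
G0 Z11.2
G0 X18.0 Y9.0
G1 X16.3 Y14.3
G1 X11.8 Y17.6
G1 X6.2 Y17.6
G1 X1.7 Y14.3
G1 X0.0 Y9.0
G1 X1.7 Y3.7
G1 X6.2 Y0.4
G1 X11.8 Y0.4
G1 X16.3 Y3.7
G1 X18.0 Y9.0
; layer 4
G0 Z15.0
G0 X18.0 Y9.0
G1 X16.3 Y14.3
G1 X11.8 Y17.6
G1 X6.2 Y17.6
G1 X1.7 Y14.3
G1 X0.0 Y9.0
G1 X1.7 Y3.7
G1 X6.2 Y0.4
G1 X11.8 Y0.4
G1 X16.3 Y3.7
G1 X18.0 Y9.0
M2 ; end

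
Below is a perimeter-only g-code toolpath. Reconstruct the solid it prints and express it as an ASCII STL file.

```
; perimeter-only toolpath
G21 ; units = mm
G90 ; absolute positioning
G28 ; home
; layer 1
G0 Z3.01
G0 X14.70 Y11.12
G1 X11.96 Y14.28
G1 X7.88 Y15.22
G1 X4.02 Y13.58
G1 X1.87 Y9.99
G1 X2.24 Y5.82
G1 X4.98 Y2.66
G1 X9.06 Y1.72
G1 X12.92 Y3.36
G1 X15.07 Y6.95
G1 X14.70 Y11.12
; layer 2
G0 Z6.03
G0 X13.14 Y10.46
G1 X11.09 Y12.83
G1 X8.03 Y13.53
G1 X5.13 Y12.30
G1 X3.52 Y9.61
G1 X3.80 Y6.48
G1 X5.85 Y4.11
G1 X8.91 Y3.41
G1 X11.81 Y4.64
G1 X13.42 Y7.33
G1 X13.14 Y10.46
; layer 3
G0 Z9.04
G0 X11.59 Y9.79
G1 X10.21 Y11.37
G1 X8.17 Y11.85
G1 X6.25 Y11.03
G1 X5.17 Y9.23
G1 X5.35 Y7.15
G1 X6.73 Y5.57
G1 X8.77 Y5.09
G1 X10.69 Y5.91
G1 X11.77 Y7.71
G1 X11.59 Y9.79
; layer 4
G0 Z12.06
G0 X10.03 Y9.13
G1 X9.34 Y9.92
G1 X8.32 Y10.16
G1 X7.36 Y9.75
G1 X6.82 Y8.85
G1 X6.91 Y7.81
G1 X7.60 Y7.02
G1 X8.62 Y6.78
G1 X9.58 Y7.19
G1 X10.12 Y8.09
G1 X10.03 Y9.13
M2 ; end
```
solid part
  facet normal 0.0000 0.0000 -1.0000
    outer loop
      vertex 7.73 16.91 0.00
      vertex 12.83 15.73 0.00
      vertex 16.26 11.78 0.00
    endloop
  endfacet
  facet normal 0.0000 0.0000 -1.0000
    outer loop
      vertex 2.91 14.86 0.00
      vertex 7.73 16.91 0.00
      vertex 16.26 11.78 0.00
    endloop
  endfacet
  facet normal 0.0000 0.0000 -1.0000
    outer loop
      vertex 0.22 10.37 0.00
      vertex 2.91 14.86 0.00
      vertex 16.26 11.78 0.00
    endloop
  endfacet
  facet normal 0.0000 0.0000 -1.0000
    outer loop
      vertex 0.68 5.16 0.00
      vertex 0.22 10.37 0.00
      vertex 16.26 11.78 0.00
    endloop
  endfacet
  facet normal 0.0000 0.0000 -1.0000
    outer loop
      vertex 4.11 1.21 0.00
      vertex 0.68 5.16 0.00
      vertex 16.26 11.78 0.00
    endloop
  endfacet
  facet normal 0.0000 0.0000 -1.0000
    outer loop
      vertex 9.21 0.03 0.00
      vertex 4.11 1.21 0.00
      vertex 16.26 11.78 0.00
    endloop
  endfacet
  facet normal 0.0000 0.0000 -1.0000
    outer loop
      vertex 14.03 2.08 0.00
      vertex 9.21 0.03 0.00
      vertex 16.26 11.78 0.00
    endloop
  endfacet
  facet normal 0.0000 0.0000 -1.0000
    outer loop
      vertex 16.72 6.57 0.00
      vertex 14.03 2.08 0.00
      vertex 16.26 11.78 0.00
    endloop
  endfacet
  facet normal 0.6660 0.5783 0.4713
    outer loop
      vertex 16.26 11.78 0.00
      vertex 12.83 15.73 0.00
      vertex 8.47 8.47 15.07
    endloop
  endfacet
  facet normal 0.1988 0.8592 0.4714
    outer loop
      vertex 12.83 15.73 0.00
      vertex 7.73 16.91 0.00
      vertex 8.47 8.47 15.07
    endloop
  endfacet
  facet normal -0.3452 0.8115 0.4715
    outer loop
      vertex 7.73 16.91 0.00
      vertex 2.91 14.86 0.00
      vertex 8.47 8.47 15.07
    endloop
  endfacet
  facet normal -0.7566 0.4533 0.4713
    outer loop
      vertex 2.91 14.86 0.00
      vertex 0.22 10.37 0.00
      vertex 8.47 8.47 15.07
    endloop
  endfacet
  facet normal -0.8786 -0.0776 0.4712
    outer loop
      vertex 0.22 10.37 0.00
      vertex 0.68 5.16 0.00
      vertex 8.47 8.47 15.07
    endloop
  endfacet
  facet normal -0.6660 -0.5783 0.4713
    outer loop
      vertex 0.68 5.16 0.00
      vertex 4.11 1.21 0.00
      vertex 8.47 8.47 15.07
    endloop
  endfacet
  facet normal -0.1988 -0.8592 0.4714
    outer loop
      vertex 4.11 1.21 0.00
      vertex 9.21 0.03 0.00
      vertex 8.47 8.47 15.07
    endloop
  endfacet
  facet normal 0.3452 -0.8115 0.4715
    outer loop
      vertex 9.21 0.03 0.00
      vertex 14.03 2.08 0.00
      vertex 8.47 8.47 15.07
    endloop
  endfacet
  facet normal 0.7566 -0.4533 0.4713
    outer loop
      vertex 14.03 2.08 0.00
      vertex 16.72 6.57 0.00
      vertex 8.47 8.47 15.07
    endloop
  endfacet
  facet normal 0.8786 0.0776 0.4712
    outer loop
      vertex 16.72 6.57 0.00
      vertex 16.26 11.78 0.00
      vertex 8.47 8.47 15.07
    endloop
  endfacet
endsolid part

The G0 Z moves step by Δz≈3.01 mm. The G1 loops shrink linearly with z, so the solid tapers from its base footprint up to z≈15.1. Closing with a flat bottom cap and the tapered top and triangulating gives 18 facets — a regular 10-sided pyramid, base circumscribed radius ≈ 8.47 mm, apex at z ≈ 15.1 mm.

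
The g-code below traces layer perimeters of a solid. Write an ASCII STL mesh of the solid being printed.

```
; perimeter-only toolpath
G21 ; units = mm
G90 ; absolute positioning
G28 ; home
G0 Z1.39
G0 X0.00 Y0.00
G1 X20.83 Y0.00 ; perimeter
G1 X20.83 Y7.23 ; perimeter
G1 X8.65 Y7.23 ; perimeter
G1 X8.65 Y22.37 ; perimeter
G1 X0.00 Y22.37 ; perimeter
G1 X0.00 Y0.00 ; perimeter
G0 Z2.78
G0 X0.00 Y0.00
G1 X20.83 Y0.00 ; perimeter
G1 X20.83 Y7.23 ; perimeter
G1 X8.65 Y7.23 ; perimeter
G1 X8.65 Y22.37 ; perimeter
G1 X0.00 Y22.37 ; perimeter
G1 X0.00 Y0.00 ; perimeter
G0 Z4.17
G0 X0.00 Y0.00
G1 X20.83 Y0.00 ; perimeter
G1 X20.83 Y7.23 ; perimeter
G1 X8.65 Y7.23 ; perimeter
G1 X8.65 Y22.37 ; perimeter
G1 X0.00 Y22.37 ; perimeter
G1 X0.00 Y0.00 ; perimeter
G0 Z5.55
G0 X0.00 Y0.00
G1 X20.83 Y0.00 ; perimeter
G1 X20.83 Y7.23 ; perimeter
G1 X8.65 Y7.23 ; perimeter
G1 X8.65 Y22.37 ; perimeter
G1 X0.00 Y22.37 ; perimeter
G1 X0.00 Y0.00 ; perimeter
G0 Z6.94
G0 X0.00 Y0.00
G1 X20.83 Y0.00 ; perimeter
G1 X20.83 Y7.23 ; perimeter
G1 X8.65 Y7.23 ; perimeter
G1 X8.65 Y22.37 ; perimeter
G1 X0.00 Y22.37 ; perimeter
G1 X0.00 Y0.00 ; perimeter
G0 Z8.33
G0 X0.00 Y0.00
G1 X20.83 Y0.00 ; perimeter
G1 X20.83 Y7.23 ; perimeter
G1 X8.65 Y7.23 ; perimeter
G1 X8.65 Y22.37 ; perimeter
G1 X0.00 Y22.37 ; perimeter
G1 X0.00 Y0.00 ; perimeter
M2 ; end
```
solid part
  facet normal 0.0000 0.0000 -1.0000
    outer loop
      vertex 20.83 7.23 0.00
      vertex 20.83 0.00 0.00
      vertex 0.00 0.00 0.00
    endloop
  endfacet
  facet normal 0.0000 0.0000 -1.0000
    outer loop
      vertex 8.65 7.23 0.00
      vertex 20.83 7.23 0.00
      vertex 0.00 0.00 0.00
    endloop
  endfacet
  facet normal 0.0000 0.0000 -1.0000
    outer loop
      vertex 8.65 22.37 0.00
      vertex 8.65 7.23 0.00
      vertex 0.00 0.00 0.00
    endloop
  endfacet
  facet normal 0.0000 0.0000 -1.0000
    outer loop
      vertex 0.00 22.37 0.00
      vertex 8.65 22.37 0.00
      vertex 0.00 0.00 0.00
    endloop
  endfacet
  facet normal 0.0000 0.0000 1.0000
    outer loop
      vertex 0.00 0.00 8.33
      vertex 20.83 0.00 8.33
      vertex 20.83 7.23 8.33
    endloop
  endfacet
  facet normal 0.0000 0.0000 1.0000
    outer loop
      vertex 0.00 0.00 8.33
      vertex 20.83 7.23 8.33
      vertex 8.65 7.23 8.33
    endloop
  endfacet
  facet normal 0.0000 0.0000 1.0000
    outer loop
      vertex 0.00 0.00 8.33
      vertex 8.65 7.23 8.33
      vertex 8.65 22.37 8.33
    endloop
  endfacet
  facet normal 0.0000 0.0000 1.0000
    outer loop
      vertex 0.00 0.00 8.33
      vertex 8.65 22.37 8.33
      vertex 0.00 22.37 8.33
    endloop
  endfacet
  facet normal 0.0000 -1.0000 0.0000
    outer loop
      vertex 0.00 0.00 0.00
      vertex 20.83 0.00 0.00
      vertex 20.83 0.00 8.33
    endloop
  endfacet
  facet normal 0.0000 -1.0000 0.0000
    outer loop
      vertex 0.00 0.00 0.00
      vertex 20.83 0.00 8.33
      vertex 0.00 0.00 8.33
    endloop
  endfacet
  facet normal 1.0000 0.0000 0.0000
    outer loop
      vertex 20.83 0.00 0.00
      vertex 20.83 7.23 0.00
      vertex 20.83 7.23 8.33
    endloop
  endfacet
  facet normal 1.0000 0.0000 0.0000
    outer loop
      vertex 20.83 0.00 0.00
      vertex 20.83 7.23 8.33
      vertex 20.83 0.00 8.33
    endloop
  endfacet
  facet normal 0.0000 1.0000 0.0000
    outer loop
      vertex 20.83 7.23 0.00
      vertex 8.65 7.23 0.00
      vertex 8.65 7.23 8.33
    endloop
  endfacet
  facet normal 0.0000 1.0000 0.0000
    outer loop
      vertex 20.83 7.23 0.00
      vertex 8.65 7.23 8.33
      vertex 20.83 7.23 8.33
    endloop
  endfacet
  facet normal 1.0000 0.0000 0.0000
    outer loop
      vertex 8.65 7.23 0.00
      vertex 8.65 22.37 0.00
      vertex 8.65 22.37 8.33
    endloop
  endfacet
  facet normal 1.0000 0.0000 0.0000
    outer loop
      vertex 8.65 7.23 0.00
      vertex 8.65 22.37 8.33
      vertex 8.65 7.23 8.33
    endloop
  endfacet
  facet normal 0.0000 1.0000 0.0000
    outer loop
      vertex 8.65 22.37 0.00
      vertex 0.00 22.37 0.00
      vertex 0.00 22.37 8.33
    endloop
  endfacet
  facet normal 0.0000 1.0000 0.0000
    outer loop
      vertex 8.65 22.37 0.00
      vertex 0.00 22.37 8.33
      vertex 8.65 22.37 8.33
    endloop
  endfacet
  facet normal -1.0000 0.0000 0.0000
    outer loop
      vertex 0.00 22.37 0.00
      vertex 0.00 0.00 0.00
      vertex 0.00 0.00 8.33
    endloop
  endfacet
  facet normal -1.0000 0.0000 0.0000
    outer loop
      vertex 0.00 22.37 0.00
      vertex 0.00 0.00 8.33
      vertex 0.00 22.37 8.33
    endloop
  endfacet
endsolid part

The G0 Z moves step by Δz≈1.39 mm. Every layer's G1 loop is the same polygon, so the solid is a straight extrusion of it from z=0 to z≈8.33. Closing with flat bottom and top caps and triangulating gives 20 facets — an L-shaped prism: outer 20.8 × 22.4 mm, arm thicknesses ≈ 7.23 mm (horizontal) and 8.65 mm (vertical), extruded 8.33 mm in z.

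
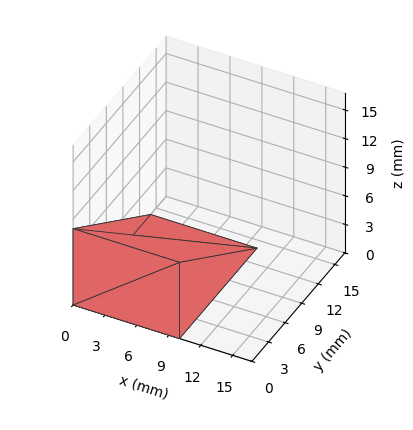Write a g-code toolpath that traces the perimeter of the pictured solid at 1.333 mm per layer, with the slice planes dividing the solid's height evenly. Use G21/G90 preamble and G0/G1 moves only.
Reading the render: the shape is a wedge (ramp): 10 × 14 mm base, rising to 8 mm along the y=0 edge and sloping linearly to z=0 at y=14 (dimensions read to the nearest mm from the axis ticks). For the g-code, the solid's height is divided into equal slices at the stated Δz and each level perimeter traced with G1 moves after a G0 lift.

; perimeter-only toolpath
G21 ; units = mm
G90 ; absolute positioning
G28 ; home
; layer 1
G0 Z1.333
G0 X0.000 Y0.000
G1 X10.000 Y0.000
G1 X10.000 Y11.667
G1 X0.000 Y11.667
G1 X0.000 Y0.000
; layer 2
G0 Z2.667
G0 X0.000 Y0.000
G1 X10.000 Y0.000
G1 X10.000 Y9.333
G1 X0.000 Y9.333
G1 X0.000 Y0.000
; layer 3
G0 Z4.000
G0 X0.000 Y0.000
G1 X10.000 Y0.000
G1 X10.000 Y7.000
G1 X0.000 Y7.000
G1 X0.000 Y0.000
; layer 4
G0 Z5.333
G0 X0.000 Y0.000
G1 X10.000 Y0.000
G1 X10.000 Y4.667
G1 X0.000 Y4.667
G1 X0.000 Y0.000
; layer 5
G0 Z6.667
G0 X0.000 Y0.000
G1 X10.000 Y0.000
G1 X10.000 Y2.333
G1 X0.000 Y2.333
G1 X0.000 Y0.000
M2 ; end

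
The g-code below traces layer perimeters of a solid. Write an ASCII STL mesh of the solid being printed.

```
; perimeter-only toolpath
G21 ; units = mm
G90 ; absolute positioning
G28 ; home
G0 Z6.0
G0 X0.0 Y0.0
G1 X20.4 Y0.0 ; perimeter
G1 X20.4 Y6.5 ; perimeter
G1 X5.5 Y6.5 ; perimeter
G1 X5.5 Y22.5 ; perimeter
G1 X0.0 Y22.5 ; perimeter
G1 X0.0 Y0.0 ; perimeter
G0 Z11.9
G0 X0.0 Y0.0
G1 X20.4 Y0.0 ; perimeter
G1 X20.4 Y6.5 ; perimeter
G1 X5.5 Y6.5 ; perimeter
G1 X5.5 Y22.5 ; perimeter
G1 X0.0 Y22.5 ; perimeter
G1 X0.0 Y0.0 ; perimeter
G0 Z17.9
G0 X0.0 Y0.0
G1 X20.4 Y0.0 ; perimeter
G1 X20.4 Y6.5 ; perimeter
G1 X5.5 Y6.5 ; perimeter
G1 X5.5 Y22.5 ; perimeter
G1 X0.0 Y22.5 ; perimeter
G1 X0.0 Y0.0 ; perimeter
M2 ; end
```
solid part
  facet normal 0.0000 0.0000 -1.0000
    outer loop
      vertex 20.4 6.5 0.0
      vertex 20.4 0.0 0.0
      vertex 0.0 0.0 0.0
    endloop
  endfacet
  facet normal 0.0000 0.0000 -1.0000
    outer loop
      vertex 5.5 6.5 0.0
      vertex 20.4 6.5 0.0
      vertex 0.0 0.0 0.0
    endloop
  endfacet
  facet normal 0.0000 0.0000 -1.0000
    outer loop
      vertex 5.5 22.5 0.0
      vertex 5.5 6.5 0.0
      vertex 0.0 0.0 0.0
    endloop
  endfacet
  facet normal 0.0000 0.0000 -1.0000
    outer loop
      vertex 0.0 22.5 0.0
      vertex 5.5 22.5 0.0
      vertex 0.0 0.0 0.0
    endloop
  endfacet
  facet normal 0.0000 0.0000 1.0000
    outer loop
      vertex 0.0 0.0 17.9
      vertex 20.4 0.0 17.9
      vertex 20.4 6.5 17.9
    endloop
  endfacet
  facet normal 0.0000 0.0000 1.0000
    outer loop
      vertex 0.0 0.0 17.9
      vertex 20.4 6.5 17.9
      vertex 5.5 6.5 17.9
    endloop
  endfacet
  facet normal 0.0000 0.0000 1.0000
    outer loop
      vertex 0.0 0.0 17.9
      vertex 5.5 6.5 17.9
      vertex 5.5 22.5 17.9
    endloop
  endfacet
  facet normal 0.0000 0.0000 1.0000
    outer loop
      vertex 0.0 0.0 17.9
      vertex 5.5 22.5 17.9
      vertex 0.0 22.5 17.9
    endloop
  endfacet
  facet normal 0.0000 -1.0000 0.0000
    outer loop
      vertex 0.0 0.0 0.0
      vertex 20.4 0.0 0.0
      vertex 20.4 0.0 17.9
    endloop
  endfacet
  facet normal 0.0000 -1.0000 0.0000
    outer loop
      vertex 0.0 0.0 0.0
      vertex 20.4 0.0 17.9
      vertex 0.0 0.0 17.9
    endloop
  endfacet
  facet normal 1.0000 0.0000 0.0000
    outer loop
      vertex 20.4 0.0 0.0
      vertex 20.4 6.5 0.0
      vertex 20.4 6.5 17.9
    endloop
  endfacet
  facet normal 1.0000 0.0000 0.0000
    outer loop
      vertex 20.4 0.0 0.0
      vertex 20.4 6.5 17.9
      vertex 20.4 0.0 17.9
    endloop
  endfacet
  facet normal 0.0000 1.0000 0.0000
    outer loop
      vertex 20.4 6.5 0.0
      vertex 5.5 6.5 0.0
      vertex 5.5 6.5 17.9
    endloop
  endfacet
  facet normal 0.0000 1.0000 0.0000
    outer loop
      vertex 20.4 6.5 0.0
      vertex 5.5 6.5 17.9
      vertex 20.4 6.5 17.9
    endloop
  endfacet
  facet normal 1.0000 0.0000 0.0000
    outer loop
      vertex 5.5 6.5 0.0
      vertex 5.5 22.5 0.0
      vertex 5.5 22.5 17.9
    endloop
  endfacet
  facet normal 1.0000 0.0000 0.0000
    outer loop
      vertex 5.5 6.5 0.0
      vertex 5.5 22.5 17.9
      vertex 5.5 6.5 17.9
    endloop
  endfacet
  facet normal 0.0000 1.0000 0.0000
    outer loop
      vertex 5.5 22.5 0.0
      vertex 0.0 22.5 0.0
      vertex 0.0 22.5 17.9
    endloop
  endfacet
  facet normal 0.0000 1.0000 0.0000
    outer loop
      vertex 5.5 22.5 0.0
      vertex 0.0 22.5 17.9
      vertex 5.5 22.5 17.9
    endloop
  endfacet
  facet normal -1.0000 0.0000 0.0000
    outer loop
      vertex 0.0 22.5 0.0
      vertex 0.0 0.0 0.0
      vertex 0.0 0.0 17.9
    endloop
  endfacet
  facet normal -1.0000 0.0000 0.0000
    outer loop
      vertex 0.0 22.5 0.0
      vertex 0.0 0.0 17.9
      vertex 0.0 22.5 17.9
    endloop
  endfacet
endsolid part

The G0 Z moves step by Δz≈6.0 mm. Every layer's G1 loop is the same polygon, so the solid is a straight extrusion of it from z=0 to z≈17.9. Closing with flat bottom and top caps and triangulating gives 20 facets — an L-shaped prism: outer 20.4 × 22.5 mm, arm thicknesses ≈ 6.5 mm (horizontal) and 5.5 mm (vertical), extruded 17.9 mm in z.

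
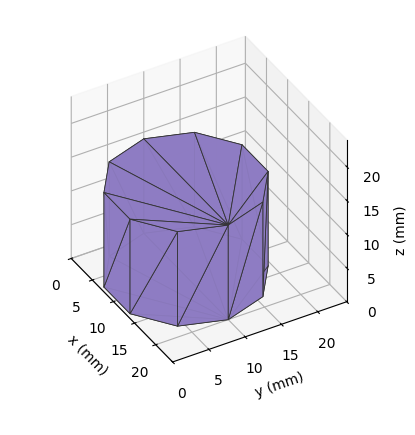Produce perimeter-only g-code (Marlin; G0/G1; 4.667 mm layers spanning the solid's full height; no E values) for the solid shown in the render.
Reading the render: the shape is a regular 10-sided prism (a cylinder approximated with 10 flat sides), circumscribed radius ≈ 10 mm, height ≈ 14 mm (dimensions read to the nearest mm from the axis ticks). For the g-code, the solid's height is divided into equal slices at the stated Δz and each level perimeter traced with G1 moves after a G0 lift.

; perimeter-only toolpath
G21 ; units = mm
G90 ; absolute positioning
G28 ; home
; layer 1
G0 Z4.667
G0 X20.000 Y10.000
G1 X18.090 Y15.878
G1 X13.090 Y19.511
G1 X6.910 Y19.511
G1 X1.910 Y15.878
G1 X0.000 Y10.000
G1 X1.910 Y4.122
G1 X6.910 Y0.489
G1 X13.090 Y0.489
G1 X18.090 Y4.122
G1 X20.000 Y10.000
; layer 2
G0 Z9.333
G0 X20.000 Y10.000
G1 X18.090 Y15.878
G1 X13.090 Y19.511
G1 X6.910 Y19.511
G1 X1.910 Y15.878
G1 X0.000 Y10.000
G1 X1.910 Y4.122
G1 X6.910 Y0.489
G1 X13.090 Y0.489
G1 X18.090 Y4.122
G1 X20.000 Y10.000
; layer 3
G0 Z14.000
G0 X20.000 Y10.000
G1 X18.090 Y15.878
G1 X13.090 Y19.511
G1 X6.910 Y19.511
G1 X1.910 Y15.878
G1 X0.000 Y10.000
G1 X1.910 Y4.122
G1 X6.910 Y0.489
G1 X13.090 Y0.489
G1 X18.090 Y4.122
G1 X20.000 Y10.000
M2 ; end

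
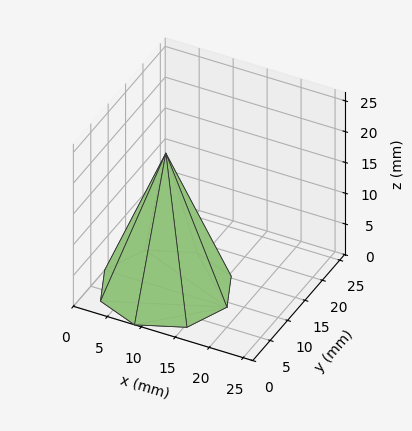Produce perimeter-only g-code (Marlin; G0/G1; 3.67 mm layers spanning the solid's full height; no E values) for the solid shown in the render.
Reading the render: the shape is a regular 8-sided pyramid, base circumscribed radius ≈ 9 mm, apex at z ≈ 22 mm (dimensions read to the nearest mm from the axis ticks). For the g-code, the solid's height is divided into equal slices at the stated Δz and each level perimeter traced with G1 moves after a G0 lift.

; perimeter-only toolpath
G21 ; units = mm
G90 ; absolute positioning
G28 ; home
; layer 1
G0 Z3.67
G0 X16.50 Y9.00
G1 X14.30 Y14.30
G1 X9.00 Y16.50
G1 X3.70 Y14.30
G1 X1.50 Y9.00
G1 X3.70 Y3.70
G1 X9.00 Y1.50
G1 X14.30 Y3.70
G1 X16.50 Y9.00
; layer 2
G0 Z7.33
G0 X15.00 Y9.00
G1 X13.24 Y13.24
G1 X9.00 Y15.00
G1 X4.76 Y13.24
G1 X3.00 Y9.00
G1 X4.76 Y4.76
G1 X9.00 Y3.00
G1 X13.24 Y4.76
G1 X15.00 Y9.00
; layer 3
G0 Z11.00
G0 X13.50 Y9.00
G1 X12.18 Y12.18
G1 X9.00 Y13.50
G1 X5.82 Y12.18
G1 X4.50 Y9.00
G1 X5.82 Y5.82
G1 X9.00 Y4.50
G1 X12.18 Y5.82
G1 X13.50 Y9.00
; layer 4
G0 Z14.67
G0 X12.00 Y9.00
G1 X11.12 Y11.12
G1 X9.00 Y12.00
G1 X6.88 Y11.12
G1 X6.00 Y9.00
G1 X6.88 Y6.88
G1 X9.00 Y6.00
G1 X11.12 Y6.88
G1 X12.00 Y9.00
; layer 5
G0 Z18.33
G0 X10.50 Y9.00
G1 X10.06 Y10.06
G1 X9.00 Y10.50
G1 X7.94 Y10.06
G1 X7.50 Y9.00
G1 X7.94 Y7.94
G1 X9.00 Y7.50
G1 X10.06 Y7.94
G1 X10.50 Y9.00
M2 ; end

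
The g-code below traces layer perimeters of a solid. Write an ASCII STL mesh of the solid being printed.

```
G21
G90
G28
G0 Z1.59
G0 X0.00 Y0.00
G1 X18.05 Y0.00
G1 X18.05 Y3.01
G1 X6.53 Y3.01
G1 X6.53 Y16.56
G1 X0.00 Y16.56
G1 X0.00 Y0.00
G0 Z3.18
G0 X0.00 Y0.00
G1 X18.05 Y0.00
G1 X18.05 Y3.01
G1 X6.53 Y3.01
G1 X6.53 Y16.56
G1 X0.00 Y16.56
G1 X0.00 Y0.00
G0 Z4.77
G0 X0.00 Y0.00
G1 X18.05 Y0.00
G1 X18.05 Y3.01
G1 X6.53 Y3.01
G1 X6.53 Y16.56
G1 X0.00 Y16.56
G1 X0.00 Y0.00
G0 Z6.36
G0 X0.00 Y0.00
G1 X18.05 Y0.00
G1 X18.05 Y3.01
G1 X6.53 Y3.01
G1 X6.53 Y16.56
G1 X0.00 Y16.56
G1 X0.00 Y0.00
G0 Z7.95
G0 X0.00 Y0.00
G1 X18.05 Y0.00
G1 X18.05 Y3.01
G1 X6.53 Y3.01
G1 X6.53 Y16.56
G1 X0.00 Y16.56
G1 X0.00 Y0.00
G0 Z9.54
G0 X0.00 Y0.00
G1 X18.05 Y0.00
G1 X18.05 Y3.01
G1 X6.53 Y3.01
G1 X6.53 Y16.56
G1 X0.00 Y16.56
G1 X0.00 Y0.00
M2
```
solid part
  facet normal 0.0000 0.0000 -1.0000
    outer loop
      vertex 18.05 3.01 0.00
      vertex 18.05 0.00 0.00
      vertex 0.00 0.00 0.00
    endloop
  endfacet
  facet normal 0.0000 0.0000 -1.0000
    outer loop
      vertex 6.53 3.01 0.00
      vertex 18.05 3.01 0.00
      vertex 0.00 0.00 0.00
    endloop
  endfacet
  facet normal 0.0000 0.0000 -1.0000
    outer loop
      vertex 6.53 16.56 0.00
      vertex 6.53 3.01 0.00
      vertex 0.00 0.00 0.00
    endloop
  endfacet
  facet normal 0.0000 0.0000 -1.0000
    outer loop
      vertex 0.00 16.56 0.00
      vertex 6.53 16.56 0.00
      vertex 0.00 0.00 0.00
    endloop
  endfacet
  facet normal 0.0000 0.0000 1.0000
    outer loop
      vertex 0.00 0.00 9.54
      vertex 18.05 0.00 9.54
      vertex 18.05 3.01 9.54
    endloop
  endfacet
  facet normal 0.0000 0.0000 1.0000
    outer loop
      vertex 0.00 0.00 9.54
      vertex 18.05 3.01 9.54
      vertex 6.53 3.01 9.54
    endloop
  endfacet
  facet normal 0.0000 0.0000 1.0000
    outer loop
      vertex 0.00 0.00 9.54
      vertex 6.53 3.01 9.54
      vertex 6.53 16.56 9.54
    endloop
  endfacet
  facet normal 0.0000 0.0000 1.0000
    outer loop
      vertex 0.00 0.00 9.54
      vertex 6.53 16.56 9.54
      vertex 0.00 16.56 9.54
    endloop
  endfacet
  facet normal 0.0000 -1.0000 0.0000
    outer loop
      vertex 0.00 0.00 0.00
      vertex 18.05 0.00 0.00
      vertex 18.05 0.00 9.54
    endloop
  endfacet
  facet normal 0.0000 -1.0000 0.0000
    outer loop
      vertex 0.00 0.00 0.00
      vertex 18.05 0.00 9.54
      vertex 0.00 0.00 9.54
    endloop
  endfacet
  facet normal 1.0000 0.0000 0.0000
    outer loop
      vertex 18.05 0.00 0.00
      vertex 18.05 3.01 0.00
      vertex 18.05 3.01 9.54
    endloop
  endfacet
  facet normal 1.0000 0.0000 0.0000
    outer loop
      vertex 18.05 0.00 0.00
      vertex 18.05 3.01 9.54
      vertex 18.05 0.00 9.54
    endloop
  endfacet
  facet normal 0.0000 1.0000 0.0000
    outer loop
      vertex 18.05 3.01 0.00
      vertex 6.53 3.01 0.00
      vertex 6.53 3.01 9.54
    endloop
  endfacet
  facet normal 0.0000 1.0000 0.0000
    outer loop
      vertex 18.05 3.01 0.00
      vertex 6.53 3.01 9.54
      vertex 18.05 3.01 9.54
    endloop
  endfacet
  facet normal 1.0000 0.0000 0.0000
    outer loop
      vertex 6.53 3.01 0.00
      vertex 6.53 16.56 0.00
      vertex 6.53 16.56 9.54
    endloop
  endfacet
  facet normal 1.0000 0.0000 0.0000
    outer loop
      vertex 6.53 3.01 0.00
      vertex 6.53 16.56 9.54
      vertex 6.53 3.01 9.54
    endloop
  endfacet
  facet normal 0.0000 1.0000 0.0000
    outer loop
      vertex 6.53 16.56 0.00
      vertex 0.00 16.56 0.00
      vertex 0.00 16.56 9.54
    endloop
  endfacet
  facet normal 0.0000 1.0000 0.0000
    outer loop
      vertex 6.53 16.56 0.00
      vertex 0.00 16.56 9.54
      vertex 6.53 16.56 9.54
    endloop
  endfacet
  facet normal -1.0000 0.0000 0.0000
    outer loop
      vertex 0.00 16.56 0.00
      vertex 0.00 0.00 0.00
      vertex 0.00 0.00 9.54
    endloop
  endfacet
  facet normal -1.0000 0.0000 0.0000
    outer loop
      vertex 0.00 16.56 0.00
      vertex 0.00 0.00 9.54
      vertex 0.00 16.56 9.54
    endloop
  endfacet
endsolid part

The G0 Z moves step by Δz≈1.59 mm. Every layer's G1 loop is the same polygon, so the solid is a straight extrusion of it from z=0 to z≈9.54. Closing with flat bottom and top caps and triangulating gives 20 facets — an L-shaped prism: outer 18.1 × 16.6 mm, arm thicknesses ≈ 3.01 mm (horizontal) and 6.53 mm (vertical), extruded 9.54 mm in z.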